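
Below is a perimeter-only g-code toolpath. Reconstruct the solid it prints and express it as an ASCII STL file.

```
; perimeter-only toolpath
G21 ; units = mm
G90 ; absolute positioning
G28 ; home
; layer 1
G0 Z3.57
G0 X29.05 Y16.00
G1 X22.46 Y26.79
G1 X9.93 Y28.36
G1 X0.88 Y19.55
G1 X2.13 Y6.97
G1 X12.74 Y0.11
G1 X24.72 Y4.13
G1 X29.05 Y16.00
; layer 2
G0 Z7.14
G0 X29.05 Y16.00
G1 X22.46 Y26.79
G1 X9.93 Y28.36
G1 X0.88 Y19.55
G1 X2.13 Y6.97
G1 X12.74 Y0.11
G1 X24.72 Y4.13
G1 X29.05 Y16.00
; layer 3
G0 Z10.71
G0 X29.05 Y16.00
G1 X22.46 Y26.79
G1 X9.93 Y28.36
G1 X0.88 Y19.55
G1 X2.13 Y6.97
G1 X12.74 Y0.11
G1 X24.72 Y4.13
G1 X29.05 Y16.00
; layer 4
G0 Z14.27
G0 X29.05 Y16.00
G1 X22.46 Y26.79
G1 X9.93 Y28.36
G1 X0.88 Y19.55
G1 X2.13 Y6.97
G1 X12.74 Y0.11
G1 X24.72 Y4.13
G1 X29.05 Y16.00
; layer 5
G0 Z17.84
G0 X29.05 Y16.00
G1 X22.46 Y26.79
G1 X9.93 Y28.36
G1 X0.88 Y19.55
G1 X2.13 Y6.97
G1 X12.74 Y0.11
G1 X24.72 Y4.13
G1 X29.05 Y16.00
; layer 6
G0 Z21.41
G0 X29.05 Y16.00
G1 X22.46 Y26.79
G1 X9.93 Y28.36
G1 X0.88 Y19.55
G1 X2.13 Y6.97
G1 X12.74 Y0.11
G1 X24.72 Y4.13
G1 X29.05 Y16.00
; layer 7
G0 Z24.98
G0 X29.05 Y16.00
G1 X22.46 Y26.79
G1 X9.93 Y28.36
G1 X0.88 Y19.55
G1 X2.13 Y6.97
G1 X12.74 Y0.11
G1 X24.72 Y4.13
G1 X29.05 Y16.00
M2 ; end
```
solid part
  facet normal 0.0000 0.0000 -1.0000
    outer loop
      vertex 9.93 28.36 0.00
      vertex 22.46 26.79 0.00
      vertex 29.05 16.00 0.00
    endloop
  endfacet
  facet normal 0.0000 0.0000 -1.0000
    outer loop
      vertex 0.88 19.55 0.00
      vertex 9.93 28.36 0.00
      vertex 29.05 16.00 0.00
    endloop
  endfacet
  facet normal 0.0000 0.0000 -1.0000
    outer loop
      vertex 2.13 6.97 0.00
      vertex 0.88 19.55 0.00
      vertex 29.05 16.00 0.00
    endloop
  endfacet
  facet normal 0.0000 0.0000 -1.0000
    outer loop
      vertex 12.74 0.11 0.00
      vertex 2.13 6.97 0.00
      vertex 29.05 16.00 0.00
    endloop
  endfacet
  facet normal 0.0000 0.0000 -1.0000
    outer loop
      vertex 24.72 4.13 0.00
      vertex 12.74 0.11 0.00
      vertex 29.05 16.00 0.00
    endloop
  endfacet
  facet normal 0.0000 0.0000 1.0000
    outer loop
      vertex 29.05 16.00 24.98
      vertex 22.46 26.79 24.98
      vertex 9.93 28.36 24.98
    endloop
  endfacet
  facet normal 0.0000 0.0000 1.0000
    outer loop
      vertex 29.05 16.00 24.98
      vertex 9.93 28.36 24.98
      vertex 0.88 19.55 24.98
    endloop
  endfacet
  facet normal 0.0000 0.0000 1.0000
    outer loop
      vertex 29.05 16.00 24.98
      vertex 0.88 19.55 24.98
      vertex 2.13 6.97 24.98
    endloop
  endfacet
  facet normal 0.0000 0.0000 1.0000
    outer loop
      vertex 29.05 16.00 24.98
      vertex 2.13 6.97 24.98
      vertex 12.74 0.11 24.98
    endloop
  endfacet
  facet normal 0.0000 0.0000 1.0000
    outer loop
      vertex 29.05 16.00 24.98
      vertex 12.74 0.11 24.98
      vertex 24.72 4.13 24.98
    endloop
  endfacet
  facet normal 0.8534 0.5212 0.0000
    outer loop
      vertex 29.05 16.00 0.00
      vertex 22.46 26.79 0.00
      vertex 22.46 26.79 24.98
    endloop
  endfacet
  facet normal 0.8534 0.5212 0.0000
    outer loop
      vertex 29.05 16.00 0.00
      vertex 22.46 26.79 24.98
      vertex 29.05 16.00 24.98
    endloop
  endfacet
  facet normal 0.1243 0.9922 0.0000
    outer loop
      vertex 22.46 26.79 0.00
      vertex 9.93 28.36 0.00
      vertex 9.93 28.36 24.98
    endloop
  endfacet
  facet normal 0.1243 0.9922 0.0000
    outer loop
      vertex 22.46 26.79 0.00
      vertex 9.93 28.36 24.98
      vertex 22.46 26.79 24.98
    endloop
  endfacet
  facet normal -0.6975 0.7165 0.0000
    outer loop
      vertex 9.93 28.36 0.00
      vertex 0.88 19.55 0.00
      vertex 0.88 19.55 24.98
    endloop
  endfacet
  facet normal -0.6975 0.7165 0.0000
    outer loop
      vertex 9.93 28.36 0.00
      vertex 0.88 19.55 24.98
      vertex 9.93 28.36 24.98
    endloop
  endfacet
  facet normal -0.9951 -0.0989 0.0000
    outer loop
      vertex 0.88 19.55 0.00
      vertex 2.13 6.97 0.00
      vertex 2.13 6.97 24.98
    endloop
  endfacet
  facet normal -0.9951 -0.0989 0.0000
    outer loop
      vertex 0.88 19.55 0.00
      vertex 2.13 6.97 24.98
      vertex 0.88 19.55 24.98
    endloop
  endfacet
  facet normal -0.5430 -0.8398 0.0000
    outer loop
      vertex 2.13 6.97 0.00
      vertex 12.74 0.11 0.00
      vertex 12.74 0.11 24.98
    endloop
  endfacet
  facet normal -0.5430 -0.8398 0.0000
    outer loop
      vertex 2.13 6.97 0.00
      vertex 12.74 0.11 24.98
      vertex 2.13 6.97 24.98
    endloop
  endfacet
  facet normal 0.3181 -0.9480 0.0000
    outer loop
      vertex 12.74 0.11 0.00
      vertex 24.72 4.13 0.00
      vertex 24.72 4.13 24.98
    endloop
  endfacet
  facet normal 0.3181 -0.9480 0.0000
    outer loop
      vertex 12.74 0.11 0.00
      vertex 24.72 4.13 24.98
      vertex 12.74 0.11 24.98
    endloop
  endfacet
  facet normal 0.9394 -0.3427 0.0000
    outer loop
      vertex 24.72 4.13 0.00
      vertex 29.05 16.00 0.00
      vertex 29.05 16.00 24.98
    endloop
  endfacet
  facet normal 0.9394 -0.3427 0.0000
    outer loop
      vertex 24.72 4.13 0.00
      vertex 29.05 16.00 24.98
      vertex 24.72 4.13 24.98
    endloop
  endfacet
endsolid part

The G0 Z moves step by Δz≈3.57 mm. Every layer's G1 loop is the same polygon, so the solid is a straight extrusion of it from z=0 to z≈25. Closing with flat bottom and top caps and triangulating gives 24 facets — a regular 7-sided prism (a cylinder approximated with 7 flat sides), circumscribed radius ≈ 14.6 mm, height ≈ 25 mm.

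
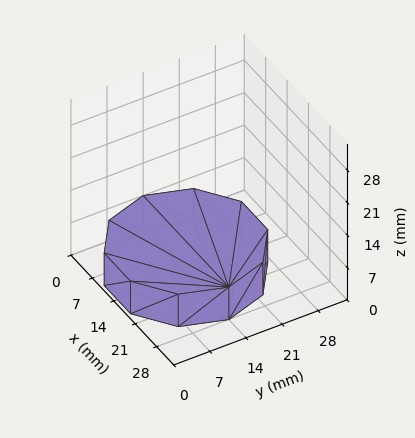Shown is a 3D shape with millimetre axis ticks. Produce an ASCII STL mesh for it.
Reading the render: the shape is a regular 10-sided prism (a cylinder approximated with 10 flat sides), circumscribed radius ≈ 14 mm, height ≈ 7 mm (dimensions read to the nearest mm from the axis ticks). For the STL, each face is triangulated and given an outward normal.

solid part
  facet normal 0.0000 0.0000 -1.0000
    outer loop
      vertex 18.3 27.3 0.0
      vertex 25.3 22.2 0.0
      vertex 28.0 14.0 0.0
    endloop
  endfacet
  facet normal 0.0000 0.0000 -1.0000
    outer loop
      vertex 9.7 27.3 0.0
      vertex 18.3 27.3 0.0
      vertex 28.0 14.0 0.0
    endloop
  endfacet
  facet normal 0.0000 0.0000 -1.0000
    outer loop
      vertex 2.7 22.2 0.0
      vertex 9.7 27.3 0.0
      vertex 28.0 14.0 0.0
    endloop
  endfacet
  facet normal 0.0000 0.0000 -1.0000
    outer loop
      vertex 0.0 14.0 0.0
      vertex 2.7 22.2 0.0
      vertex 28.0 14.0 0.0
    endloop
  endfacet
  facet normal 0.0000 0.0000 -1.0000
    outer loop
      vertex 2.7 5.8 0.0
      vertex 0.0 14.0 0.0
      vertex 28.0 14.0 0.0
    endloop
  endfacet
  facet normal 0.0000 0.0000 -1.0000
    outer loop
      vertex 9.7 0.7 0.0
      vertex 2.7 5.8 0.0
      vertex 28.0 14.0 0.0
    endloop
  endfacet
  facet normal 0.0000 0.0000 -1.0000
    outer loop
      vertex 18.3 0.7 0.0
      vertex 9.7 0.7 0.0
      vertex 28.0 14.0 0.0
    endloop
  endfacet
  facet normal 0.0000 0.0000 -1.0000
    outer loop
      vertex 25.3 5.8 0.0
      vertex 18.3 0.7 0.0
      vertex 28.0 14.0 0.0
    endloop
  endfacet
  facet normal 0.0000 0.0000 1.0000
    outer loop
      vertex 28.0 14.0 7.0
      vertex 25.3 22.2 7.0
      vertex 18.3 27.3 7.0
    endloop
  endfacet
  facet normal 0.0000 0.0000 1.0000
    outer loop
      vertex 28.0 14.0 7.0
      vertex 18.3 27.3 7.0
      vertex 9.7 27.3 7.0
    endloop
  endfacet
  facet normal 0.0000 0.0000 1.0000
    outer loop
      vertex 28.0 14.0 7.0
      vertex 9.7 27.3 7.0
      vertex 2.7 22.2 7.0
    endloop
  endfacet
  facet normal 0.0000 0.0000 1.0000
    outer loop
      vertex 28.0 14.0 7.0
      vertex 2.7 22.2 7.0
      vertex 0.0 14.0 7.0
    endloop
  endfacet
  facet normal 0.0000 0.0000 1.0000
    outer loop
      vertex 28.0 14.0 7.0
      vertex 0.0 14.0 7.0
      vertex 2.7 5.8 7.0
    endloop
  endfacet
  facet normal 0.0000 0.0000 1.0000
    outer loop
      vertex 28.0 14.0 7.0
      vertex 2.7 5.8 7.0
      vertex 9.7 0.7 7.0
    endloop
  endfacet
  facet normal 0.0000 0.0000 1.0000
    outer loop
      vertex 28.0 14.0 7.0
      vertex 9.7 0.7 7.0
      vertex 18.3 0.7 7.0
    endloop
  endfacet
  facet normal 0.0000 0.0000 1.0000
    outer loop
      vertex 28.0 14.0 7.0
      vertex 18.3 0.7 7.0
      vertex 25.3 5.8 7.0
    endloop
  endfacet
  facet normal 0.9498 0.3128 0.0000
    outer loop
      vertex 28.0 14.0 0.0
      vertex 25.3 22.2 0.0
      vertex 25.3 22.2 7.0
    endloop
  endfacet
  facet normal 0.9498 0.3128 0.0000
    outer loop
      vertex 28.0 14.0 0.0
      vertex 25.3 22.2 7.0
      vertex 28.0 14.0 7.0
    endloop
  endfacet
  facet normal 0.5889 0.8082 0.0000
    outer loop
      vertex 25.3 22.2 0.0
      vertex 18.3 27.3 0.0
      vertex 18.3 27.3 7.0
    endloop
  endfacet
  facet normal 0.5889 0.8082 0.0000
    outer loop
      vertex 25.3 22.2 0.0
      vertex 18.3 27.3 7.0
      vertex 25.3 22.2 7.0
    endloop
  endfacet
  facet normal 0.0000 1.0000 0.0000
    outer loop
      vertex 18.3 27.3 0.0
      vertex 9.7 27.3 0.0
      vertex 9.7 27.3 7.0
    endloop
  endfacet
  facet normal 0.0000 1.0000 0.0000
    outer loop
      vertex 18.3 27.3 0.0
      vertex 9.7 27.3 7.0
      vertex 18.3 27.3 7.0
    endloop
  endfacet
  facet normal -0.5889 0.8082 0.0000
    outer loop
      vertex 9.7 27.3 0.0
      vertex 2.7 22.2 0.0
      vertex 2.7 22.2 7.0
    endloop
  endfacet
  facet normal -0.5889 0.8082 0.0000
    outer loop
      vertex 9.7 27.3 0.0
      vertex 2.7 22.2 7.0
      vertex 9.7 27.3 7.0
    endloop
  endfacet
  facet normal -0.9498 0.3128 0.0000
    outer loop
      vertex 2.7 22.2 0.0
      vertex 0.0 14.0 0.0
      vertex 0.0 14.0 7.0
    endloop
  endfacet
  facet normal -0.9498 0.3128 0.0000
    outer loop
      vertex 2.7 22.2 0.0
      vertex 0.0 14.0 7.0
      vertex 2.7 22.2 7.0
    endloop
  endfacet
  facet normal -0.9498 -0.3128 0.0000
    outer loop
      vertex 0.0 14.0 0.0
      vertex 2.7 5.8 0.0
      vertex 2.7 5.8 7.0
    endloop
  endfacet
  facet normal -0.9498 -0.3128 0.0000
    outer loop
      vertex 0.0 14.0 0.0
      vertex 2.7 5.8 7.0
      vertex 0.0 14.0 7.0
    endloop
  endfacet
  facet normal -0.5889 -0.8082 0.0000
    outer loop
      vertex 2.7 5.8 0.0
      vertex 9.7 0.7 0.0
      vertex 9.7 0.7 7.0
    endloop
  endfacet
  facet normal -0.5889 -0.8082 0.0000
    outer loop
      vertex 2.7 5.8 0.0
      vertex 9.7 0.7 7.0
      vertex 2.7 5.8 7.0
    endloop
  endfacet
  facet normal 0.0000 -1.0000 0.0000
    outer loop
      vertex 9.7 0.7 0.0
      vertex 18.3 0.7 0.0
      vertex 18.3 0.7 7.0
    endloop
  endfacet
  facet normal 0.0000 -1.0000 0.0000
    outer loop
      vertex 9.7 0.7 0.0
      vertex 18.3 0.7 7.0
      vertex 9.7 0.7 7.0
    endloop
  endfacet
  facet normal 0.5889 -0.8082 0.0000
    outer loop
      vertex 18.3 0.7 0.0
      vertex 25.3 5.8 0.0
      vertex 25.3 5.8 7.0
    endloop
  endfacet
  facet normal 0.5889 -0.8082 0.0000
    outer loop
      vertex 18.3 0.7 0.0
      vertex 25.3 5.8 7.0
      vertex 18.3 0.7 7.0
    endloop
  endfacet
  facet normal 0.9498 -0.3128 0.0000
    outer loop
      vertex 25.3 5.8 0.0
      vertex 28.0 14.0 0.0
      vertex 28.0 14.0 7.0
    endloop
  endfacet
  facet normal 0.9498 -0.3128 0.0000
    outer loop
      vertex 25.3 5.8 0.0
      vertex 28.0 14.0 7.0
      vertex 25.3 5.8 7.0
    endloop
  endfacet
endsolid part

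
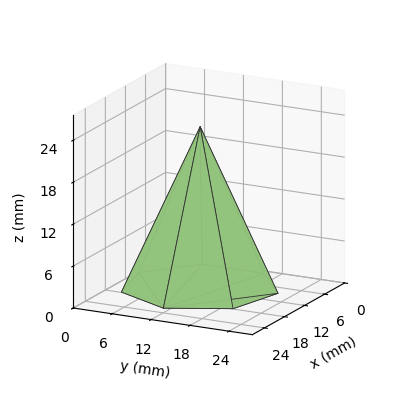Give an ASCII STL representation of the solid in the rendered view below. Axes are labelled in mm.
Reading the render: the shape is a regular 7-sided pyramid, base circumscribed radius ≈ 11 mm, apex at z ≈ 23 mm (dimensions read to the nearest mm from the axis ticks). For the STL, each face is triangulated and given an outward normal.

solid part
  facet normal 0.0000 0.0000 -1.0000
    outer loop
      vertex 8.552 21.724 0.000
      vertex 17.858 19.600 0.000
      vertex 22.000 11.000 0.000
    endloop
  endfacet
  facet normal 0.0000 0.0000 -1.0000
    outer loop
      vertex 1.089 15.773 0.000
      vertex 8.552 21.724 0.000
      vertex 22.000 11.000 0.000
    endloop
  endfacet
  facet normal 0.0000 0.0000 -1.0000
    outer loop
      vertex 1.089 6.227 0.000
      vertex 1.089 15.773 0.000
      vertex 22.000 11.000 0.000
    endloop
  endfacet
  facet normal 0.0000 0.0000 -1.0000
    outer loop
      vertex 8.552 0.276 0.000
      vertex 1.089 6.227 0.000
      vertex 22.000 11.000 0.000
    endloop
  endfacet
  facet normal 0.0000 0.0000 -1.0000
    outer loop
      vertex 17.858 2.400 0.000
      vertex 8.552 0.276 0.000
      vertex 22.000 11.000 0.000
    endloop
  endfacet
  facet normal 0.8274 0.3985 0.3957
    outer loop
      vertex 22.000 11.000 0.000
      vertex 17.858 19.600 0.000
      vertex 11.000 11.000 23.000
    endloop
  endfacet
  facet normal 0.2044 0.8953 0.3957
    outer loop
      vertex 17.858 19.600 0.000
      vertex 8.552 21.724 0.000
      vertex 11.000 11.000 23.000
    endloop
  endfacet
  facet normal -0.5726 0.7180 0.3957
    outer loop
      vertex 8.552 21.724 0.000
      vertex 1.089 15.773 0.000
      vertex 11.000 11.000 23.000
    endloop
  endfacet
  facet normal -0.9184 0.0000 0.3957
    outer loop
      vertex 1.089 15.773 0.000
      vertex 1.089 6.227 0.000
      vertex 11.000 11.000 23.000
    endloop
  endfacet
  facet normal -0.5726 -0.7180 0.3957
    outer loop
      vertex 1.089 6.227 0.000
      vertex 8.552 0.276 0.000
      vertex 11.000 11.000 23.000
    endloop
  endfacet
  facet normal 0.2044 -0.8953 0.3957
    outer loop
      vertex 8.552 0.276 0.000
      vertex 17.858 2.400 0.000
      vertex 11.000 11.000 23.000
    endloop
  endfacet
  facet normal 0.8274 -0.3985 0.3957
    outer loop
      vertex 17.858 2.400 0.000
      vertex 22.000 11.000 0.000
      vertex 11.000 11.000 23.000
    endloop
  endfacet
endsolid part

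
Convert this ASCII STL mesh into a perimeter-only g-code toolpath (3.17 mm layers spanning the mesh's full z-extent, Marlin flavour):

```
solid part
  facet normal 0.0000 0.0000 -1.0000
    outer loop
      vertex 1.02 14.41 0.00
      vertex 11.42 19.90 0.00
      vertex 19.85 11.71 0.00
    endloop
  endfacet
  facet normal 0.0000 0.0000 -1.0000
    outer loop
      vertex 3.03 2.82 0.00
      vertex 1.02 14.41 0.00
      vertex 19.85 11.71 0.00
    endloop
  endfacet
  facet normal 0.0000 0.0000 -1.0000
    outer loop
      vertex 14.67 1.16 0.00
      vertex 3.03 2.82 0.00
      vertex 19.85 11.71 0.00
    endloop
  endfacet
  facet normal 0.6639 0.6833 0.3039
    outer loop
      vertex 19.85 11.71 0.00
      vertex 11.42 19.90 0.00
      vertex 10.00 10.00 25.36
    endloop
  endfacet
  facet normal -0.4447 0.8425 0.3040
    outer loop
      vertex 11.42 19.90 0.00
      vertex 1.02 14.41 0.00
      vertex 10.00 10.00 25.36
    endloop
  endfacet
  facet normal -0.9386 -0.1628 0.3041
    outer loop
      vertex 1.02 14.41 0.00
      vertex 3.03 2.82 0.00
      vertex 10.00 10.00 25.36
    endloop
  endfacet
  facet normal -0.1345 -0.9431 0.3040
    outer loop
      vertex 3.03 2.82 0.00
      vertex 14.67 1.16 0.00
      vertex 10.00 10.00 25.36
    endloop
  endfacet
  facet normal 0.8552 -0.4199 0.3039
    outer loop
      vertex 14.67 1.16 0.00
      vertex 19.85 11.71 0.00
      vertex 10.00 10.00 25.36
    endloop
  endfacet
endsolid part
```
; perimeter-only toolpath
G21 ; units = mm
G90 ; absolute positioning
G28 ; home
; layer 1
G0 Z3.17
G0 X18.62 Y11.50
G1 X11.24 Y18.66
G1 X2.14 Y13.86
G1 X3.90 Y3.72
G1 X14.09 Y2.26
G1 X18.62 Y11.50
; layer 2
G0 Z6.34
G0 X17.39 Y11.28
G1 X11.06 Y17.42
G1 X3.27 Y13.31
G1 X4.77 Y4.62
G1 X13.50 Y3.37
G1 X17.39 Y11.28
; layer 3
G0 Z9.51
G0 X16.16 Y11.07
G1 X10.89 Y16.19
G1 X4.39 Y12.76
G1 X5.64 Y5.51
G1 X12.92 Y4.47
G1 X16.16 Y11.07
; layer 4
G0 Z12.68
G0 X14.93 Y10.86
G1 X10.71 Y14.95
G1 X5.51 Y12.21
G1 X6.51 Y6.41
G1 X12.34 Y5.58
G1 X14.93 Y10.86
; layer 5
G0 Z15.85
G0 X13.69 Y10.64
G1 X10.53 Y13.71
G1 X6.63 Y11.65
G1 X7.39 Y7.31
G1 X11.75 Y6.68
G1 X13.69 Y10.64
; layer 6
G0 Z19.02
G0 X12.46 Y10.43
G1 X10.36 Y12.47
G1 X7.75 Y11.10
G1 X8.26 Y8.21
G1 X11.17 Y7.79
G1 X12.46 Y10.43
; layer 7
G0 Z22.19
G0 X11.23 Y10.21
G1 X10.18 Y11.24
G1 X8.88 Y10.55
G1 X9.13 Y9.10
G1 X10.58 Y8.89
G1 X11.23 Y10.21
M2 ; end

The solid is a regular 5-sided pyramid, base circumscribed radius ≈ 10 mm, apex at z ≈ 25.4 mm. Slicing at Δz = 3.17 mm — 8 equal slices spanning the solid's height, so layer i sits at z = i·h/8 — gives 7 non-empty perimeters. Each is a 5-segment closed polygon; G0 lifts to the layer z and rapids to the start vertex, then G1 traces the edges. The cross-section shrinks linearly with z (the slice at the apex is degenerate and omitted).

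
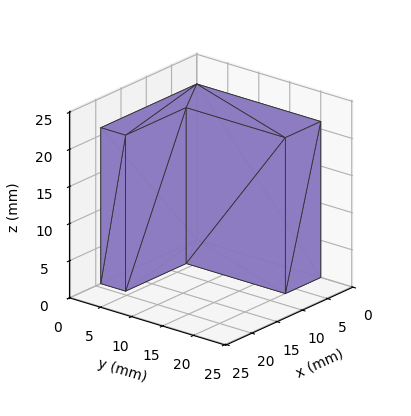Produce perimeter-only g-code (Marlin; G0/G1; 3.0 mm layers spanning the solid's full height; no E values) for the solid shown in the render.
Reading the render: the shape is an L-shaped prism: outer 19 × 20 mm, arm thicknesses ≈ 4 mm (horizontal) and 7 mm (vertical), extruded 21 mm in z (dimensions read to the nearest mm from the axis ticks). For the g-code, the solid's height is divided into equal slices at the stated Δz and each level perimeter traced with G1 moves after a G0 lift.

; perimeter-only toolpath
G21 ; units = mm
G90 ; absolute positioning
G28 ; home
; layer 1
G0 Z3.0
G0 X0.0 Y0.0
G1 X19.0 Y0.0
G1 X19.0 Y4.0
G1 X7.0 Y4.0
G1 X7.0 Y20.0
G1 X0.0 Y20.0
G1 X0.0 Y0.0
; layer 2
G0 Z6.0
G0 X0.0 Y0.0
G1 X19.0 Y0.0
G1 X19.0 Y4.0
G1 X7.0 Y4.0
G1 X7.0 Y20.0
G1 X0.0 Y20.0
G1 X0.0 Y0.0
; layer 3
G0 Z9.0
G0 X0.0 Y0.0
G1 X19.0 Y0.0
G1 X19.0 Y4.0
G1 X7.0 Y4.0
G1 X7.0 Y20.0
G1 X0.0 Y20.0
G1 X0.0 Y0.0
; layer 4
G0 Z12.0
G0 X0.0 Y0.0
G1 X19.0 Y0.0
G1 X19.0 Y4.0
G1 X7.0 Y4.0
G1 X7.0 Y20.0
G1 X0.0 Y20.0
G1 X0.0 Y0.0
; layer 5
G0 Z15.0
G0 X0.0 Y0.0
G1 X19.0 Y0.0
G1 X19.0 Y4.0
G1 X7.0 Y4.0
G1 X7.0 Y20.0
G1 X0.0 Y20.0
G1 X0.0 Y0.0
; layer 6
G0 Z18.0
G0 X0.0 Y0.0
G1 X19.0 Y0.0
G1 X19.0 Y4.0
G1 X7.0 Y4.0
G1 X7.0 Y20.0
G1 X0.0 Y20.0
G1 X0.0 Y0.0
; layer 7
G0 Z21.0
G0 X0.0 Y0.0
G1 X19.0 Y0.0
G1 X19.0 Y4.0
G1 X7.0 Y4.0
G1 X7.0 Y20.0
G1 X0.0 Y20.0
G1 X0.0 Y0.0
M2 ; end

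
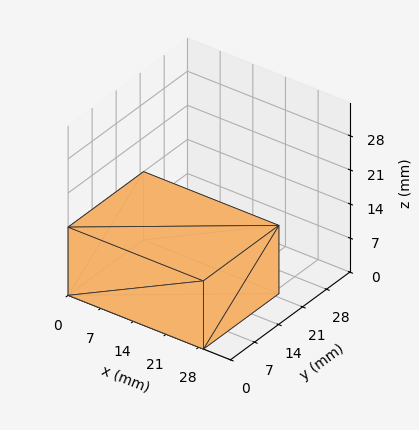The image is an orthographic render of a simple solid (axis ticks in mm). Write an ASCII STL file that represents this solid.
Reading the render: the shape is a rectangular box, roughly 29 × 22 mm footprint and 14 mm tall (dimensions read to the nearest mm from the axis ticks). For the STL, each face is triangulated and given an outward normal.

solid part
  facet normal 0.0000 0.0000 -1.0000
    outer loop
      vertex 29.0 22.0 0.0
      vertex 29.0 0.0 0.0
      vertex 0.0 0.0 0.0
    endloop
  endfacet
  facet normal 0.0000 0.0000 -1.0000
    outer loop
      vertex 0.0 22.0 0.0
      vertex 29.0 22.0 0.0
      vertex 0.0 0.0 0.0
    endloop
  endfacet
  facet normal 0.0000 0.0000 1.0000
    outer loop
      vertex 0.0 0.0 14.0
      vertex 29.0 0.0 14.0
      vertex 29.0 22.0 14.0
    endloop
  endfacet
  facet normal 0.0000 0.0000 1.0000
    outer loop
      vertex 0.0 0.0 14.0
      vertex 29.0 22.0 14.0
      vertex 0.0 22.0 14.0
    endloop
  endfacet
  facet normal 0.0000 -1.0000 0.0000
    outer loop
      vertex 0.0 0.0 0.0
      vertex 29.0 0.0 0.0
      vertex 29.0 0.0 14.0
    endloop
  endfacet
  facet normal 0.0000 -1.0000 0.0000
    outer loop
      vertex 0.0 0.0 0.0
      vertex 29.0 0.0 14.0
      vertex 0.0 0.0 14.0
    endloop
  endfacet
  facet normal 0.0000 1.0000 0.0000
    outer loop
      vertex 29.0 22.0 14.0
      vertex 29.0 22.0 0.0
      vertex 0.0 22.0 0.0
    endloop
  endfacet
  facet normal 0.0000 1.0000 0.0000
    outer loop
      vertex 0.0 22.0 14.0
      vertex 29.0 22.0 14.0
      vertex 0.0 22.0 0.0
    endloop
  endfacet
  facet normal -1.0000 0.0000 0.0000
    outer loop
      vertex 0.0 22.0 14.0
      vertex 0.0 22.0 0.0
      vertex 0.0 0.0 0.0
    endloop
  endfacet
  facet normal -1.0000 0.0000 0.0000
    outer loop
      vertex 0.0 0.0 14.0
      vertex 0.0 22.0 14.0
      vertex 0.0 0.0 0.0
    endloop
  endfacet
  facet normal 1.0000 0.0000 0.0000
    outer loop
      vertex 29.0 0.0 0.0
      vertex 29.0 22.0 0.0
      vertex 29.0 22.0 14.0
    endloop
  endfacet
  facet normal 1.0000 0.0000 0.0000
    outer loop
      vertex 29.0 0.0 0.0
      vertex 29.0 22.0 14.0
      vertex 29.0 0.0 14.0
    endloop
  endfacet
endsolid part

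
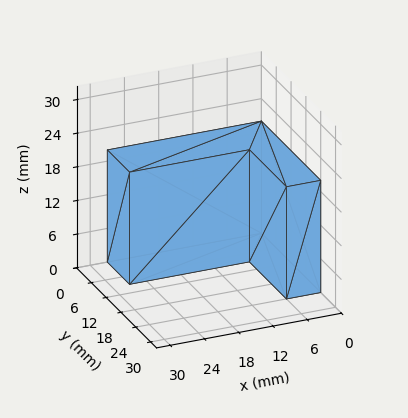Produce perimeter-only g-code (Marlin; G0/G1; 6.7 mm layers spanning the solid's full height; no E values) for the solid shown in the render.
Reading the render: the shape is an L-shaped prism: outer 27 × 24 mm, arm thicknesses ≈ 9 mm (horizontal) and 6 mm (vertical), extruded 20 mm in z (dimensions read to the nearest mm from the axis ticks). For the g-code, the solid's height is divided into equal slices at the stated Δz and each level perimeter traced with G1 moves after a G0 lift.

; perimeter-only toolpath
G21 ; units = mm
G90 ; absolute positioning
G28 ; home
; layer 1
G0 Z6.7
G0 X0.0 Y0.0
G1 X27.0 Y0.0
G1 X27.0 Y9.0
G1 X6.0 Y9.0
G1 X6.0 Y24.0
G1 X0.0 Y24.0
G1 X0.0 Y0.0
; layer 2
G0 Z13.3
G0 X0.0 Y0.0
G1 X27.0 Y0.0
G1 X27.0 Y9.0
G1 X6.0 Y9.0
G1 X6.0 Y24.0
G1 X0.0 Y24.0
G1 X0.0 Y0.0
; layer 3
G0 Z20.0
G0 X0.0 Y0.0
G1 X27.0 Y0.0
G1 X27.0 Y9.0
G1 X6.0 Y9.0
G1 X6.0 Y24.0
G1 X0.0 Y24.0
G1 X0.0 Y0.0
M2 ; end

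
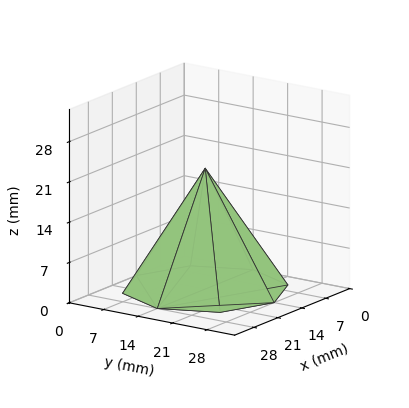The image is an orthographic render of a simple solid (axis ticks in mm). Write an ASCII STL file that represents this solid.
Reading the render: the shape is a regular 8-sided pyramid, base circumscribed radius ≈ 14 mm, apex at z ≈ 21 mm (dimensions read to the nearest mm from the axis ticks). For the STL, each face is triangulated and given an outward normal.

solid part
  facet normal 0.0000 0.0000 -1.0000
    outer loop
      vertex 14.0 28.0 0.0
      vertex 23.9 23.9 0.0
      vertex 28.0 14.0 0.0
    endloop
  endfacet
  facet normal 0.0000 0.0000 -1.0000
    outer loop
      vertex 4.1 23.9 0.0
      vertex 14.0 28.0 0.0
      vertex 28.0 14.0 0.0
    endloop
  endfacet
  facet normal 0.0000 0.0000 -1.0000
    outer loop
      vertex 0.0 14.0 0.0
      vertex 4.1 23.9 0.0
      vertex 28.0 14.0 0.0
    endloop
  endfacet
  facet normal 0.0000 0.0000 -1.0000
    outer loop
      vertex 4.1 4.1 0.0
      vertex 0.0 14.0 0.0
      vertex 28.0 14.0 0.0
    endloop
  endfacet
  facet normal 0.0000 0.0000 -1.0000
    outer loop
      vertex 14.0 0.0 0.0
      vertex 4.1 4.1 0.0
      vertex 28.0 14.0 0.0
    endloop
  endfacet
  facet normal 0.0000 0.0000 -1.0000
    outer loop
      vertex 23.9 4.1 0.0
      vertex 14.0 0.0 0.0
      vertex 28.0 14.0 0.0
    endloop
  endfacet
  facet normal 0.7867 0.3258 0.5244
    outer loop
      vertex 28.0 14.0 0.0
      vertex 23.9 23.9 0.0
      vertex 14.0 14.0 21.0
    endloop
  endfacet
  facet normal 0.3258 0.7867 0.5244
    outer loop
      vertex 23.9 23.9 0.0
      vertex 14.0 28.0 0.0
      vertex 14.0 14.0 21.0
    endloop
  endfacet
  facet normal -0.3258 0.7867 0.5244
    outer loop
      vertex 14.0 28.0 0.0
      vertex 4.1 23.9 0.0
      vertex 14.0 14.0 21.0
    endloop
  endfacet
  facet normal -0.7867 0.3258 0.5244
    outer loop
      vertex 4.1 23.9 0.0
      vertex 0.0 14.0 0.0
      vertex 14.0 14.0 21.0
    endloop
  endfacet
  facet normal -0.7867 -0.3258 0.5244
    outer loop
      vertex 0.0 14.0 0.0
      vertex 4.1 4.1 0.0
      vertex 14.0 14.0 21.0
    endloop
  endfacet
  facet normal -0.3258 -0.7867 0.5244
    outer loop
      vertex 4.1 4.1 0.0
      vertex 14.0 0.0 0.0
      vertex 14.0 14.0 21.0
    endloop
  endfacet
  facet normal 0.3258 -0.7867 0.5244
    outer loop
      vertex 14.0 0.0 0.0
      vertex 23.9 4.1 0.0
      vertex 14.0 14.0 21.0
    endloop
  endfacet
  facet normal 0.7867 -0.3258 0.5244
    outer loop
      vertex 23.9 4.1 0.0
      vertex 28.0 14.0 0.0
      vertex 14.0 14.0 21.0
    endloop
  endfacet
endsolid part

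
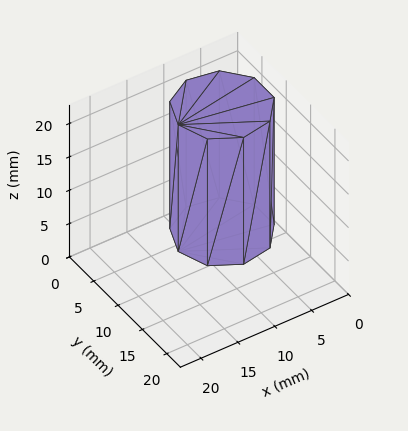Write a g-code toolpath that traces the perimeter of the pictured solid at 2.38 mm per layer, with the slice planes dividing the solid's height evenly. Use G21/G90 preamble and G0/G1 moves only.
Reading the render: the shape is a regular 9-sided prism (a cylinder approximated with 9 flat sides), circumscribed radius ≈ 6 mm, height ≈ 19 mm (dimensions read to the nearest mm from the axis ticks). For the g-code, the solid's height is divided into equal slices at the stated Δz and each level perimeter traced with G1 moves after a G0 lift.

; perimeter-only toolpath
G21 ; units = mm
G90 ; absolute positioning
G28 ; home
; layer 1
G0 Z2.38
G0 X12.00 Y6.00
G1 X10.60 Y9.86
G1 X7.04 Y11.91
G1 X3.00 Y11.20
G1 X0.36 Y8.05
G1 X0.36 Y3.95
G1 X3.00 Y0.80
G1 X7.04 Y0.09
G1 X10.60 Y2.14
G1 X12.00 Y6.00
; layer 2
G0 Z4.75
G0 X12.00 Y6.00
G1 X10.60 Y9.86
G1 X7.04 Y11.91
G1 X3.00 Y11.20
G1 X0.36 Y8.05
G1 X0.36 Y3.95
G1 X3.00 Y0.80
G1 X7.04 Y0.09
G1 X10.60 Y2.14
G1 X12.00 Y6.00
; layer 3
G0 Z7.12
G0 X12.00 Y6.00
G1 X10.60 Y9.86
G1 X7.04 Y11.91
G1 X3.00 Y11.20
G1 X0.36 Y8.05
G1 X0.36 Y3.95
G1 X3.00 Y0.80
G1 X7.04 Y0.09
G1 X10.60 Y2.14
G1 X12.00 Y6.00
; layer 4
G0 Z9.50
G0 X12.00 Y6.00
G1 X10.60 Y9.86
G1 X7.04 Y11.91
G1 X3.00 Y11.20
G1 X0.36 Y8.05
G1 X0.36 Y3.95
G1 X3.00 Y0.80
G1 X7.04 Y0.09
G1 X10.60 Y2.14
G1 X12.00 Y6.00
; layer 5
G0 Z11.88
G0 X12.00 Y6.00
G1 X10.60 Y9.86
G1 X7.04 Y11.91
G1 X3.00 Y11.20
G1 X0.36 Y8.05
G1 X0.36 Y3.95
G1 X3.00 Y0.80
G1 X7.04 Y0.09
G1 X10.60 Y2.14
G1 X12.00 Y6.00
; layer 6
G0 Z14.25
G0 X12.00 Y6.00
G1 X10.60 Y9.86
G1 X7.04 Y11.91
G1 X3.00 Y11.20
G1 X0.36 Y8.05
G1 X0.36 Y3.95
G1 X3.00 Y0.80
G1 X7.04 Y0.09
G1 X10.60 Y2.14
G1 X12.00 Y6.00
; layer 7
G0 Z16.62
G0 X12.00 Y6.00
G1 X10.60 Y9.86
G1 X7.04 Y11.91
G1 X3.00 Y11.20
G1 X0.36 Y8.05
G1 X0.36 Y3.95
G1 X3.00 Y0.80
G1 X7.04 Y0.09
G1 X10.60 Y2.14
G1 X12.00 Y6.00
; layer 8
G0 Z19.00
G0 X12.00 Y6.00
G1 X10.60 Y9.86
G1 X7.04 Y11.91
G1 X3.00 Y11.20
G1 X0.36 Y8.05
G1 X0.36 Y3.95
G1 X3.00 Y0.80
G1 X7.04 Y0.09
G1 X10.60 Y2.14
G1 X12.00 Y6.00
M2 ; end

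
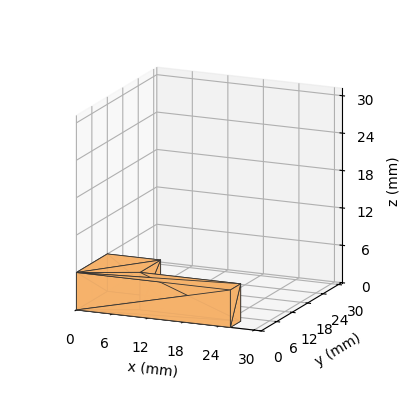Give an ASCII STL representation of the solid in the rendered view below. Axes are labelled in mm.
Reading the render: the shape is an L-shaped prism: outer 26 × 12 mm, arm thicknesses ≈ 4 mm (horizontal) and 9 mm (vertical), extruded 6 mm in z (dimensions read to the nearest mm from the axis ticks). For the STL, each face is triangulated and given an outward normal.

solid part
  facet normal 0.0000 0.0000 -1.0000
    outer loop
      vertex 26.00 4.00 0.00
      vertex 26.00 0.00 0.00
      vertex 0.00 0.00 0.00
    endloop
  endfacet
  facet normal 0.0000 0.0000 -1.0000
    outer loop
      vertex 9.00 4.00 0.00
      vertex 26.00 4.00 0.00
      vertex 0.00 0.00 0.00
    endloop
  endfacet
  facet normal 0.0000 0.0000 -1.0000
    outer loop
      vertex 9.00 12.00 0.00
      vertex 9.00 4.00 0.00
      vertex 0.00 0.00 0.00
    endloop
  endfacet
  facet normal 0.0000 0.0000 -1.0000
    outer loop
      vertex 0.00 12.00 0.00
      vertex 9.00 12.00 0.00
      vertex 0.00 0.00 0.00
    endloop
  endfacet
  facet normal 0.0000 0.0000 1.0000
    outer loop
      vertex 0.00 0.00 6.00
      vertex 26.00 0.00 6.00
      vertex 26.00 4.00 6.00
    endloop
  endfacet
  facet normal 0.0000 0.0000 1.0000
    outer loop
      vertex 0.00 0.00 6.00
      vertex 26.00 4.00 6.00
      vertex 9.00 4.00 6.00
    endloop
  endfacet
  facet normal 0.0000 0.0000 1.0000
    outer loop
      vertex 0.00 0.00 6.00
      vertex 9.00 4.00 6.00
      vertex 9.00 12.00 6.00
    endloop
  endfacet
  facet normal 0.0000 0.0000 1.0000
    outer loop
      vertex 0.00 0.00 6.00
      vertex 9.00 12.00 6.00
      vertex 0.00 12.00 6.00
    endloop
  endfacet
  facet normal 0.0000 -1.0000 0.0000
    outer loop
      vertex 0.00 0.00 0.00
      vertex 26.00 0.00 0.00
      vertex 26.00 0.00 6.00
    endloop
  endfacet
  facet normal 0.0000 -1.0000 0.0000
    outer loop
      vertex 0.00 0.00 0.00
      vertex 26.00 0.00 6.00
      vertex 0.00 0.00 6.00
    endloop
  endfacet
  facet normal 1.0000 0.0000 0.0000
    outer loop
      vertex 26.00 0.00 0.00
      vertex 26.00 4.00 0.00
      vertex 26.00 4.00 6.00
    endloop
  endfacet
  facet normal 1.0000 0.0000 0.0000
    outer loop
      vertex 26.00 0.00 0.00
      vertex 26.00 4.00 6.00
      vertex 26.00 0.00 6.00
    endloop
  endfacet
  facet normal 0.0000 1.0000 0.0000
    outer loop
      vertex 26.00 4.00 0.00
      vertex 9.00 4.00 0.00
      vertex 9.00 4.00 6.00
    endloop
  endfacet
  facet normal 0.0000 1.0000 0.0000
    outer loop
      vertex 26.00 4.00 0.00
      vertex 9.00 4.00 6.00
      vertex 26.00 4.00 6.00
    endloop
  endfacet
  facet normal 1.0000 0.0000 0.0000
    outer loop
      vertex 9.00 4.00 0.00
      vertex 9.00 12.00 0.00
      vertex 9.00 12.00 6.00
    endloop
  endfacet
  facet normal 1.0000 0.0000 0.0000
    outer loop
      vertex 9.00 4.00 0.00
      vertex 9.00 12.00 6.00
      vertex 9.00 4.00 6.00
    endloop
  endfacet
  facet normal 0.0000 1.0000 0.0000
    outer loop
      vertex 9.00 12.00 0.00
      vertex 0.00 12.00 0.00
      vertex 0.00 12.00 6.00
    endloop
  endfacet
  facet normal 0.0000 1.0000 0.0000
    outer loop
      vertex 9.00 12.00 0.00
      vertex 0.00 12.00 6.00
      vertex 9.00 12.00 6.00
    endloop
  endfacet
  facet normal -1.0000 0.0000 0.0000
    outer loop
      vertex 0.00 12.00 0.00
      vertex 0.00 0.00 0.00
      vertex 0.00 0.00 6.00
    endloop
  endfacet
  facet normal -1.0000 0.0000 0.0000
    outer loop
      vertex 0.00 12.00 0.00
      vertex 0.00 0.00 6.00
      vertex 0.00 12.00 6.00
    endloop
  endfacet
endsolid part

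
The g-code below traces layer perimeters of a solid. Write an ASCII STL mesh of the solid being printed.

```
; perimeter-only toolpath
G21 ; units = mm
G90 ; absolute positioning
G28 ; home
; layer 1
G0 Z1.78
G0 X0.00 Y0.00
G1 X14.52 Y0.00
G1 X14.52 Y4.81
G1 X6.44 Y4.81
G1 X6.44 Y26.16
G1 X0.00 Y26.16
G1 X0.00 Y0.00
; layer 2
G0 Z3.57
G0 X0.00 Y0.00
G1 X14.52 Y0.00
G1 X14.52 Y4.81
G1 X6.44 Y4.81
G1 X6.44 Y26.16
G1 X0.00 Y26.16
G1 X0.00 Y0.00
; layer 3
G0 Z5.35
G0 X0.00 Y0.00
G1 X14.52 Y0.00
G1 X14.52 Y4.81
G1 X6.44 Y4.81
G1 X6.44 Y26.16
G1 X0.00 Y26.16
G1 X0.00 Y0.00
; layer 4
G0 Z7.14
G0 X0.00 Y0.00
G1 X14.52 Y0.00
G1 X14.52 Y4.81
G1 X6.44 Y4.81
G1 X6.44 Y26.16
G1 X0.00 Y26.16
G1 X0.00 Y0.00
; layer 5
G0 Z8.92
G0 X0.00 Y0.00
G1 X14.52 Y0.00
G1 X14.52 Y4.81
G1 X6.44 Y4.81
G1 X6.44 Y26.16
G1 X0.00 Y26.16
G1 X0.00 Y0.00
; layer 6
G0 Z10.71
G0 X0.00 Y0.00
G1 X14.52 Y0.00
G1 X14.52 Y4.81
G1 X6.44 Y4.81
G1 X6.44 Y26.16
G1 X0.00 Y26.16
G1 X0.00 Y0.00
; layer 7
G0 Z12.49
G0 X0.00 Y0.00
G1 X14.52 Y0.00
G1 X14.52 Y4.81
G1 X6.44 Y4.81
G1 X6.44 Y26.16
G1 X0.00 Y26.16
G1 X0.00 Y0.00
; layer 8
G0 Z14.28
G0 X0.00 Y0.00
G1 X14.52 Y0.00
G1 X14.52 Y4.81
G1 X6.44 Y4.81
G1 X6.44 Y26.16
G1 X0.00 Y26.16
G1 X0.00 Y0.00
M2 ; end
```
solid part
  facet normal 0.0000 0.0000 -1.0000
    outer loop
      vertex 14.52 4.81 0.00
      vertex 14.52 0.00 0.00
      vertex 0.00 0.00 0.00
    endloop
  endfacet
  facet normal 0.0000 0.0000 -1.0000
    outer loop
      vertex 6.44 4.81 0.00
      vertex 14.52 4.81 0.00
      vertex 0.00 0.00 0.00
    endloop
  endfacet
  facet normal 0.0000 0.0000 -1.0000
    outer loop
      vertex 6.44 26.16 0.00
      vertex 6.44 4.81 0.00
      vertex 0.00 0.00 0.00
    endloop
  endfacet
  facet normal 0.0000 0.0000 -1.0000
    outer loop
      vertex 0.00 26.16 0.00
      vertex 6.44 26.16 0.00
      vertex 0.00 0.00 0.00
    endloop
  endfacet
  facet normal 0.0000 0.0000 1.0000
    outer loop
      vertex 0.00 0.00 14.28
      vertex 14.52 0.00 14.28
      vertex 14.52 4.81 14.28
    endloop
  endfacet
  facet normal 0.0000 0.0000 1.0000
    outer loop
      vertex 0.00 0.00 14.28
      vertex 14.52 4.81 14.28
      vertex 6.44 4.81 14.28
    endloop
  endfacet
  facet normal 0.0000 0.0000 1.0000
    outer loop
      vertex 0.00 0.00 14.28
      vertex 6.44 4.81 14.28
      vertex 6.44 26.16 14.28
    endloop
  endfacet
  facet normal 0.0000 0.0000 1.0000
    outer loop
      vertex 0.00 0.00 14.28
      vertex 6.44 26.16 14.28
      vertex 0.00 26.16 14.28
    endloop
  endfacet
  facet normal 0.0000 -1.0000 0.0000
    outer loop
      vertex 0.00 0.00 0.00
      vertex 14.52 0.00 0.00
      vertex 14.52 0.00 14.28
    endloop
  endfacet
  facet normal 0.0000 -1.0000 0.0000
    outer loop
      vertex 0.00 0.00 0.00
      vertex 14.52 0.00 14.28
      vertex 0.00 0.00 14.28
    endloop
  endfacet
  facet normal 1.0000 0.0000 0.0000
    outer loop
      vertex 14.52 0.00 0.00
      vertex 14.52 4.81 0.00
      vertex 14.52 4.81 14.28
    endloop
  endfacet
  facet normal 1.0000 0.0000 0.0000
    outer loop
      vertex 14.52 0.00 0.00
      vertex 14.52 4.81 14.28
      vertex 14.52 0.00 14.28
    endloop
  endfacet
  facet normal 0.0000 1.0000 0.0000
    outer loop
      vertex 14.52 4.81 0.00
      vertex 6.44 4.81 0.00
      vertex 6.44 4.81 14.28
    endloop
  endfacet
  facet normal 0.0000 1.0000 0.0000
    outer loop
      vertex 14.52 4.81 0.00
      vertex 6.44 4.81 14.28
      vertex 14.52 4.81 14.28
    endloop
  endfacet
  facet normal 1.0000 0.0000 0.0000
    outer loop
      vertex 6.44 4.81 0.00
      vertex 6.44 26.16 0.00
      vertex 6.44 26.16 14.28
    endloop
  endfacet
  facet normal 1.0000 0.0000 0.0000
    outer loop
      vertex 6.44 4.81 0.00
      vertex 6.44 26.16 14.28
      vertex 6.44 4.81 14.28
    endloop
  endfacet
  facet normal 0.0000 1.0000 0.0000
    outer loop
      vertex 6.44 26.16 0.00
      vertex 0.00 26.16 0.00
      vertex 0.00 26.16 14.28
    endloop
  endfacet
  facet normal 0.0000 1.0000 0.0000
    outer loop
      vertex 6.44 26.16 0.00
      vertex 0.00 26.16 14.28
      vertex 6.44 26.16 14.28
    endloop
  endfacet
  facet normal -1.0000 0.0000 0.0000
    outer loop
      vertex 0.00 26.16 0.00
      vertex 0.00 0.00 0.00
      vertex 0.00 0.00 14.28
    endloop
  endfacet
  facet normal -1.0000 0.0000 0.0000
    outer loop
      vertex 0.00 26.16 0.00
      vertex 0.00 0.00 14.28
      vertex 0.00 26.16 14.28
    endloop
  endfacet
endsolid part

The G0 Z moves step by Δz≈1.78 mm. Every layer's G1 loop is the same polygon, so the solid is a straight extrusion of it from z=0 to z≈14.3. Closing with flat bottom and top caps and triangulating gives 20 facets — an L-shaped prism: outer 14.5 × 26.2 mm, arm thicknesses ≈ 4.81 mm (horizontal) and 6.44 mm (vertical), extruded 14.3 mm in z.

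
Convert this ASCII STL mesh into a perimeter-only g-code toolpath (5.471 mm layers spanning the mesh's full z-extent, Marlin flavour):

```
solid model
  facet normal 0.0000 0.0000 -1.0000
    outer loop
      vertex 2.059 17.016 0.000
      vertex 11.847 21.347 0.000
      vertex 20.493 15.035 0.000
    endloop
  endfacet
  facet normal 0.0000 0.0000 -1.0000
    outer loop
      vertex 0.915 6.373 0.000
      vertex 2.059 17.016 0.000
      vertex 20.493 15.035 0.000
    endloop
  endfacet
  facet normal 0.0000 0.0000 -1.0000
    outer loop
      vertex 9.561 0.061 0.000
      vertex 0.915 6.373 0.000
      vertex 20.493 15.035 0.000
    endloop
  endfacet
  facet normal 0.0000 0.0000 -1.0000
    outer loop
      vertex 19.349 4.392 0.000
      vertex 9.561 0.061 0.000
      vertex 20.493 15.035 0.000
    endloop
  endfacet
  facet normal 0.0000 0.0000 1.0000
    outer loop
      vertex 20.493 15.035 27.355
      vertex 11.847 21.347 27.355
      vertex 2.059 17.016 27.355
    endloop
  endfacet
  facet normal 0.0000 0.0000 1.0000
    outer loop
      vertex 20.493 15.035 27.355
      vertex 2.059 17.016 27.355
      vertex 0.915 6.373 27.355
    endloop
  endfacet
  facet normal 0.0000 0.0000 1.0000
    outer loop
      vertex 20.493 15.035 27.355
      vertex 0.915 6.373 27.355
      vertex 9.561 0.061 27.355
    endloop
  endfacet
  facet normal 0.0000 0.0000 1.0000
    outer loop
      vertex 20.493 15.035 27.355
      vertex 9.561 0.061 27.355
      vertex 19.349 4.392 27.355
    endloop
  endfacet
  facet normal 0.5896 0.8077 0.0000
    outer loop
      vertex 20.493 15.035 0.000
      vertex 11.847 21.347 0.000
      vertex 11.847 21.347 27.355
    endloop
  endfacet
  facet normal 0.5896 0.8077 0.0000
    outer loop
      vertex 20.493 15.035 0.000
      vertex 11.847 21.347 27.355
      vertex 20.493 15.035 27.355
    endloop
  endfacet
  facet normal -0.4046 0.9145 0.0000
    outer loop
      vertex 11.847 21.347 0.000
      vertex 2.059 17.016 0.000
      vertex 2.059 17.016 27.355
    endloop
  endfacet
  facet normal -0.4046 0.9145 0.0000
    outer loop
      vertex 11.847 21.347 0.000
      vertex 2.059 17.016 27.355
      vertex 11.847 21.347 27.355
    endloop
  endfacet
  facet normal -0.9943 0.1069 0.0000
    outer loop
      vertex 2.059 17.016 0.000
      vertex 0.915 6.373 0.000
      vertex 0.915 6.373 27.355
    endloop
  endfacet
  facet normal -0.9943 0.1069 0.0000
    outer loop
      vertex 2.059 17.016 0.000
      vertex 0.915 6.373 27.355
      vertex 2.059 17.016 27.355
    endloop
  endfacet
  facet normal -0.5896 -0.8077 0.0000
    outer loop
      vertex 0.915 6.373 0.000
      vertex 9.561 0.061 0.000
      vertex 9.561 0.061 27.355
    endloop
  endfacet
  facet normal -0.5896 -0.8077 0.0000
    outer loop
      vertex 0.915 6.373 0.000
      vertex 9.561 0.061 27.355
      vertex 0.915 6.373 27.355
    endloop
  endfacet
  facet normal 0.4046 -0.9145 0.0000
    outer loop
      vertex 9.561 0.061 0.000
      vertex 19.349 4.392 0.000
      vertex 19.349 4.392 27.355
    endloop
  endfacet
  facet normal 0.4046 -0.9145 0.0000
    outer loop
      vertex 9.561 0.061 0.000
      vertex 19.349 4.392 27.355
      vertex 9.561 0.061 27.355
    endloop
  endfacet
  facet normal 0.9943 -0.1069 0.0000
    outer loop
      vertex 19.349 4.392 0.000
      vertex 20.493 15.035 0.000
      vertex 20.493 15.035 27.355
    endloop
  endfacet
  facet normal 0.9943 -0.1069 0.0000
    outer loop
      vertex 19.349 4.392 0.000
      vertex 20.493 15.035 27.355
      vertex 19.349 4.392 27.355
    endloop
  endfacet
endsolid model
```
; perimeter-only toolpath
G21 ; units = mm
G90 ; absolute positioning
G28 ; home
; layer 1
G0 Z5.471
G0 X20.493 Y15.035
G1 X11.847 Y21.347
G1 X2.059 Y17.016
G1 X0.915 Y6.373
G1 X9.561 Y0.061
G1 X19.349 Y4.392
G1 X20.493 Y15.035
; layer 2
G0 Z10.942
G0 X20.493 Y15.035
G1 X11.847 Y21.347
G1 X2.059 Y17.016
G1 X0.915 Y6.373
G1 X9.561 Y0.061
G1 X19.349 Y4.392
G1 X20.493 Y15.035
; layer 3
G0 Z16.413
G0 X20.493 Y15.035
G1 X11.847 Y21.347
G1 X2.059 Y17.016
G1 X0.915 Y6.373
G1 X9.561 Y0.061
G1 X19.349 Y4.392
G1 X20.493 Y15.035
; layer 4
G0 Z21.884
G0 X20.493 Y15.035
G1 X11.847 Y21.347
G1 X2.059 Y17.016
G1 X0.915 Y6.373
G1 X9.561 Y0.061
G1 X19.349 Y4.392
G1 X20.493 Y15.035
; layer 5
G0 Z27.355
G0 X20.493 Y15.035
G1 X11.847 Y21.347
G1 X2.059 Y17.016
G1 X0.915 Y6.373
G1 X9.561 Y0.061
G1 X19.349 Y4.392
G1 X20.493 Y15.035
M2 ; end

The solid is a regular 6-sided prism (a cylinder approximated with 6 flat sides), circumscribed radius ≈ 10.7 mm, height ≈ 27.4 mm. Slicing at Δz = 5.471 mm — 5 equal slices spanning the solid's height, so layer i sits at z = i·h/5 — gives 5 non-empty perimeters. Each is a 6-segment closed polygon; G0 lifts to the layer z and rapids to the start vertex, then G1 traces the edges.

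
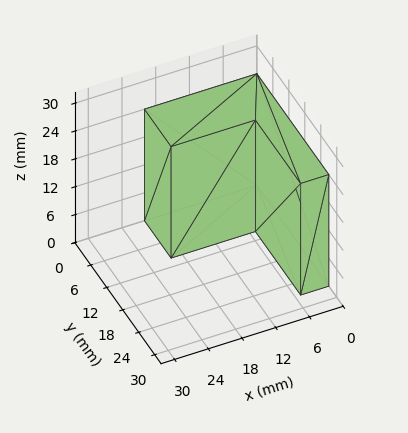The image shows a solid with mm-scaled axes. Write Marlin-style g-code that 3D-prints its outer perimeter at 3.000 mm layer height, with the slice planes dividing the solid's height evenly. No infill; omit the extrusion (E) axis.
Reading the render: the shape is an L-shaped prism: outer 20 × 27 mm, arm thicknesses ≈ 10 mm (horizontal) and 5 mm (vertical), extruded 24 mm in z (dimensions read to the nearest mm from the axis ticks). For the g-code, the solid's height is divided into equal slices at the stated Δz and each level perimeter traced with G1 moves after a G0 lift.

; perimeter-only toolpath
G21 ; units = mm
G90 ; absolute positioning
G28 ; home
; layer 1
G0 Z3.000
G0 X0.000 Y0.000
G1 X20.000 Y0.000
G1 X20.000 Y10.000
G1 X5.000 Y10.000
G1 X5.000 Y27.000
G1 X0.000 Y27.000
G1 X0.000 Y0.000
; layer 2
G0 Z6.000
G0 X0.000 Y0.000
G1 X20.000 Y0.000
G1 X20.000 Y10.000
G1 X5.000 Y10.000
G1 X5.000 Y27.000
G1 X0.000 Y27.000
G1 X0.000 Y0.000
; layer 3
G0 Z9.000
G0 X0.000 Y0.000
G1 X20.000 Y0.000
G1 X20.000 Y10.000
G1 X5.000 Y10.000
G1 X5.000 Y27.000
G1 X0.000 Y27.000
G1 X0.000 Y0.000
; layer 4
G0 Z12.000
G0 X0.000 Y0.000
G1 X20.000 Y0.000
G1 X20.000 Y10.000
G1 X5.000 Y10.000
G1 X5.000 Y27.000
G1 X0.000 Y27.000
G1 X0.000 Y0.000
; layer 5
G0 Z15.000
G0 X0.000 Y0.000
G1 X20.000 Y0.000
G1 X20.000 Y10.000
G1 X5.000 Y10.000
G1 X5.000 Y27.000
G1 X0.000 Y27.000
G1 X0.000 Y0.000
; layer 6
G0 Z18.000
G0 X0.000 Y0.000
G1 X20.000 Y0.000
G1 X20.000 Y10.000
G1 X5.000 Y10.000
G1 X5.000 Y27.000
G1 X0.000 Y27.000
G1 X0.000 Y0.000
; layer 7
G0 Z21.000
G0 X0.000 Y0.000
G1 X20.000 Y0.000
G1 X20.000 Y10.000
G1 X5.000 Y10.000
G1 X5.000 Y27.000
G1 X0.000 Y27.000
G1 X0.000 Y0.000
; layer 8
G0 Z24.000
G0 X0.000 Y0.000
G1 X20.000 Y0.000
G1 X20.000 Y10.000
G1 X5.000 Y10.000
G1 X5.000 Y27.000
G1 X0.000 Y27.000
G1 X0.000 Y0.000
M2 ; end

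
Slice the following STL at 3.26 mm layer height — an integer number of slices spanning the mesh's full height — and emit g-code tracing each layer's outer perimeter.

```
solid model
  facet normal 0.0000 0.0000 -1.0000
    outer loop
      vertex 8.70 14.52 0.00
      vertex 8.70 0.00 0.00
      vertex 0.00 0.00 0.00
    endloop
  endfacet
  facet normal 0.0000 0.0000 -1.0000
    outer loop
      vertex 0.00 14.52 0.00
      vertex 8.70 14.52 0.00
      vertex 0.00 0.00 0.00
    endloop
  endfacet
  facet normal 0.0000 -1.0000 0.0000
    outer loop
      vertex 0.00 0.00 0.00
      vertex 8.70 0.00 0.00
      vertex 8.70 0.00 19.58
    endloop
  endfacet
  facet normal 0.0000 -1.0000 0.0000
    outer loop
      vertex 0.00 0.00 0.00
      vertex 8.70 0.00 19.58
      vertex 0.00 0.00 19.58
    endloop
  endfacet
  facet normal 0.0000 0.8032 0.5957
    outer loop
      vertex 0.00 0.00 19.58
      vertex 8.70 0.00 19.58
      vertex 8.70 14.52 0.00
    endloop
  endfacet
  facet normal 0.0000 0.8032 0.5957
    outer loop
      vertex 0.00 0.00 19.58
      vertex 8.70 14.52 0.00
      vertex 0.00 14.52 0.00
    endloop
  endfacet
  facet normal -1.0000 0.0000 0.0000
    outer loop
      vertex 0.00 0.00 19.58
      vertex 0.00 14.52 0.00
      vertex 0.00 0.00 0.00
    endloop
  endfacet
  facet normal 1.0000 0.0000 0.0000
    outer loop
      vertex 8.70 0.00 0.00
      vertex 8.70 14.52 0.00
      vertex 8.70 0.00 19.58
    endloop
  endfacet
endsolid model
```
; perimeter-only toolpath
G21 ; units = mm
G90 ; absolute positioning
G28 ; home
; layer 1
G0 Z3.26
G0 X0.00 Y0.00
G1 X8.70 Y0.00
G1 X8.70 Y12.10
G1 X0.00 Y12.10
G1 X0.00 Y0.00
; layer 2
G0 Z6.53
G0 X0.00 Y0.00
G1 X8.70 Y0.00
G1 X8.70 Y9.68
G1 X0.00 Y9.68
G1 X0.00 Y0.00
; layer 3
G0 Z9.79
G0 X0.00 Y0.00
G1 X8.70 Y0.00
G1 X8.70 Y7.26
G1 X0.00 Y7.26
G1 X0.00 Y0.00
; layer 4
G0 Z13.05
G0 X0.00 Y0.00
G1 X8.70 Y0.00
G1 X8.70 Y4.84
G1 X0.00 Y4.84
G1 X0.00 Y0.00
; layer 5
G0 Z16.32
G0 X0.00 Y0.00
G1 X8.70 Y0.00
G1 X8.70 Y2.42
G1 X0.00 Y2.42
G1 X0.00 Y0.00
M2 ; end

The solid is a wedge (ramp): 8.7 × 14.5 mm base, rising to 19.6 mm along the y=0 edge and sloping linearly to z=0 at y=14.5. Slicing at Δz = 3.26 mm — 6 equal slices spanning the solid's height, so layer i sits at z = i·h/6 — gives 5 non-empty perimeters. Each is a 4-segment closed polygon; G0 lifts to the layer z and rapids to the start vertex, then G1 traces the edges. The cross-section shrinks linearly with z (the slice at the apex is degenerate and omitted).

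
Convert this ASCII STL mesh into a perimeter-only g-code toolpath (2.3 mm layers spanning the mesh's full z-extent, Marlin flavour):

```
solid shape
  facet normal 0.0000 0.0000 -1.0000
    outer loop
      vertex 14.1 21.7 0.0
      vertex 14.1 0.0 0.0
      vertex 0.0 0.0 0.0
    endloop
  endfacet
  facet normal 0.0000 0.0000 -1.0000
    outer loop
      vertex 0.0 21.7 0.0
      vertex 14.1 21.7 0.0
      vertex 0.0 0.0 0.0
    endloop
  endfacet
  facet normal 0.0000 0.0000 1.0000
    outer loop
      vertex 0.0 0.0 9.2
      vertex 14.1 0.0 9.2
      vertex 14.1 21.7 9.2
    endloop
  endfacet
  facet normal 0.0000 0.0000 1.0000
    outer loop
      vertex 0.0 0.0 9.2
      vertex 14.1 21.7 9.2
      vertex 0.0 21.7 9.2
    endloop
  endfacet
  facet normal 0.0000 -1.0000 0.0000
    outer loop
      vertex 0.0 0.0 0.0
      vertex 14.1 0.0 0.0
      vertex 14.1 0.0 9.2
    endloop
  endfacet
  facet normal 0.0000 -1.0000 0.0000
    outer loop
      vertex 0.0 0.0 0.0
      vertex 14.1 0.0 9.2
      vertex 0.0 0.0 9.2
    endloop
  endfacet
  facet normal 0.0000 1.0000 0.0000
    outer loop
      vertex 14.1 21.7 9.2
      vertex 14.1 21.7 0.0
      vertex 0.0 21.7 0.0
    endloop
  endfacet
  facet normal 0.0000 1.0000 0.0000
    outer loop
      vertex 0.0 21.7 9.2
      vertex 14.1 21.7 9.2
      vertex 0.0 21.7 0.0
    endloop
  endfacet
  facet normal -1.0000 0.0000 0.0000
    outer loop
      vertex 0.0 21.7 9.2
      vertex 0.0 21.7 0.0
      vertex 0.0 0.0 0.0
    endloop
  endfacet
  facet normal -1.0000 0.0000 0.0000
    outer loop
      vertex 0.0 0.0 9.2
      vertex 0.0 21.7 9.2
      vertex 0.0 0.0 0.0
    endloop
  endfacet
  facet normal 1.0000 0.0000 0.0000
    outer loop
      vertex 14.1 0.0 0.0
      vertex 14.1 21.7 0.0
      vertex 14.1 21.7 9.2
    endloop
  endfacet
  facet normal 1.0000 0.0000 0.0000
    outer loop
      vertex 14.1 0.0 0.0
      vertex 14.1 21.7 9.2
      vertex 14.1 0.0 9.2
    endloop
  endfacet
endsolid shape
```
; perimeter-only toolpath
G21 ; units = mm
G90 ; absolute positioning
G28 ; home
; layer 1
G0 Z2.3
G0 X0.0 Y0.0
G1 X14.1 Y0.0
G1 X14.1 Y21.7
G1 X0.0 Y21.7
G1 X0.0 Y0.0
; layer 2
G0 Z4.6
G0 X0.0 Y0.0
G1 X14.1 Y0.0
G1 X14.1 Y21.7
G1 X0.0 Y21.7
G1 X0.0 Y0.0
; layer 3
G0 Z6.9
G0 X0.0 Y0.0
G1 X14.1 Y0.0
G1 X14.1 Y21.7
G1 X0.0 Y21.7
G1 X0.0 Y0.0
; layer 4
G0 Z9.2
G0 X0.0 Y0.0
G1 X14.1 Y0.0
G1 X14.1 Y21.7
G1 X0.0 Y21.7
G1 X0.0 Y0.0
M2 ; end

The solid is a rectangular box, roughly 14.1 × 21.7 mm footprint and 9.2 mm tall. Slicing at Δz = 2.3 mm — 4 equal slices spanning the solid's height, so layer i sits at z = i·h/4 — gives 4 non-empty perimeters. Each is a 4-segment closed polygon; G0 lifts to the layer z and rapids to the start vertex, then G1 traces the edges.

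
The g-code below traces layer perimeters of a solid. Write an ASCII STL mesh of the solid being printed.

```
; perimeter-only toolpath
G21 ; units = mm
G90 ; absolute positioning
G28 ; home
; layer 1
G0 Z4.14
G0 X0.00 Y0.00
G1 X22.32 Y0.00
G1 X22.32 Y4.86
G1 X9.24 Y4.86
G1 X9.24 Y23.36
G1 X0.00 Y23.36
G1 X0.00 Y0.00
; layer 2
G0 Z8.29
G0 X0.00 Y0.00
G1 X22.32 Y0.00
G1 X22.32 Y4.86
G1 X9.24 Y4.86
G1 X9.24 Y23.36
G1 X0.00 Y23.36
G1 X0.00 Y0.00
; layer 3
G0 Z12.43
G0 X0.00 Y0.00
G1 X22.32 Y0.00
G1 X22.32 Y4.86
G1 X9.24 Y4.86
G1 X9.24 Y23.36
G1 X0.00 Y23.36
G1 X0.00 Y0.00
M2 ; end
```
solid part
  facet normal 0.0000 0.0000 -1.0000
    outer loop
      vertex 22.32 4.86 0.00
      vertex 22.32 0.00 0.00
      vertex 0.00 0.00 0.00
    endloop
  endfacet
  facet normal 0.0000 0.0000 -1.0000
    outer loop
      vertex 9.24 4.86 0.00
      vertex 22.32 4.86 0.00
      vertex 0.00 0.00 0.00
    endloop
  endfacet
  facet normal 0.0000 0.0000 -1.0000
    outer loop
      vertex 9.24 23.36 0.00
      vertex 9.24 4.86 0.00
      vertex 0.00 0.00 0.00
    endloop
  endfacet
  facet normal 0.0000 0.0000 -1.0000
    outer loop
      vertex 0.00 23.36 0.00
      vertex 9.24 23.36 0.00
      vertex 0.00 0.00 0.00
    endloop
  endfacet
  facet normal 0.0000 0.0000 1.0000
    outer loop
      vertex 0.00 0.00 12.43
      vertex 22.32 0.00 12.43
      vertex 22.32 4.86 12.43
    endloop
  endfacet
  facet normal 0.0000 0.0000 1.0000
    outer loop
      vertex 0.00 0.00 12.43
      vertex 22.32 4.86 12.43
      vertex 9.24 4.86 12.43
    endloop
  endfacet
  facet normal 0.0000 0.0000 1.0000
    outer loop
      vertex 0.00 0.00 12.43
      vertex 9.24 4.86 12.43
      vertex 9.24 23.36 12.43
    endloop
  endfacet
  facet normal 0.0000 0.0000 1.0000
    outer loop
      vertex 0.00 0.00 12.43
      vertex 9.24 23.36 12.43
      vertex 0.00 23.36 12.43
    endloop
  endfacet
  facet normal 0.0000 -1.0000 0.0000
    outer loop
      vertex 0.00 0.00 0.00
      vertex 22.32 0.00 0.00
      vertex 22.32 0.00 12.43
    endloop
  endfacet
  facet normal 0.0000 -1.0000 0.0000
    outer loop
      vertex 0.00 0.00 0.00
      vertex 22.32 0.00 12.43
      vertex 0.00 0.00 12.43
    endloop
  endfacet
  facet normal 1.0000 0.0000 0.0000
    outer loop
      vertex 22.32 0.00 0.00
      vertex 22.32 4.86 0.00
      vertex 22.32 4.86 12.43
    endloop
  endfacet
  facet normal 1.0000 0.0000 0.0000
    outer loop
      vertex 22.32 0.00 0.00
      vertex 22.32 4.86 12.43
      vertex 22.32 0.00 12.43
    endloop
  endfacet
  facet normal 0.0000 1.0000 0.0000
    outer loop
      vertex 22.32 4.86 0.00
      vertex 9.24 4.86 0.00
      vertex 9.24 4.86 12.43
    endloop
  endfacet
  facet normal 0.0000 1.0000 0.0000
    outer loop
      vertex 22.32 4.86 0.00
      vertex 9.24 4.86 12.43
      vertex 22.32 4.86 12.43
    endloop
  endfacet
  facet normal 1.0000 0.0000 0.0000
    outer loop
      vertex 9.24 4.86 0.00
      vertex 9.24 23.36 0.00
      vertex 9.24 23.36 12.43
    endloop
  endfacet
  facet normal 1.0000 0.0000 0.0000
    outer loop
      vertex 9.24 4.86 0.00
      vertex 9.24 23.36 12.43
      vertex 9.24 4.86 12.43
    endloop
  endfacet
  facet normal 0.0000 1.0000 0.0000
    outer loop
      vertex 9.24 23.36 0.00
      vertex 0.00 23.36 0.00
      vertex 0.00 23.36 12.43
    endloop
  endfacet
  facet normal 0.0000 1.0000 0.0000
    outer loop
      vertex 9.24 23.36 0.00
      vertex 0.00 23.36 12.43
      vertex 9.24 23.36 12.43
    endloop
  endfacet
  facet normal -1.0000 0.0000 0.0000
    outer loop
      vertex 0.00 23.36 0.00
      vertex 0.00 0.00 0.00
      vertex 0.00 0.00 12.43
    endloop
  endfacet
  facet normal -1.0000 0.0000 0.0000
    outer loop
      vertex 0.00 23.36 0.00
      vertex 0.00 0.00 12.43
      vertex 0.00 23.36 12.43
    endloop
  endfacet
endsolid part

The G0 Z moves step by Δz≈4.14 mm. Every layer's G1 loop is the same polygon, so the solid is a straight extrusion of it from z=0 to z≈12.4. Closing with flat bottom and top caps and triangulating gives 20 facets — an L-shaped prism: outer 22.3 × 23.4 mm, arm thicknesses ≈ 4.86 mm (horizontal) and 9.24 mm (vertical), extruded 12.4 mm in z.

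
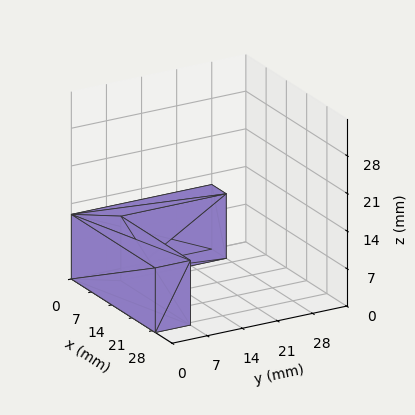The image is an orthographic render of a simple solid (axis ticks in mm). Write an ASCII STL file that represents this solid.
Reading the render: the shape is an L-shaped prism: outer 29 × 28 mm, arm thicknesses ≈ 7 mm (horizontal) and 5 mm (vertical), extruded 12 mm in z (dimensions read to the nearest mm from the axis ticks). For the STL, each face is triangulated and given an outward normal.

solid part
  facet normal 0.0000 0.0000 -1.0000
    outer loop
      vertex 29.0 7.0 0.0
      vertex 29.0 0.0 0.0
      vertex 0.0 0.0 0.0
    endloop
  endfacet
  facet normal 0.0000 0.0000 -1.0000
    outer loop
      vertex 5.0 7.0 0.0
      vertex 29.0 7.0 0.0
      vertex 0.0 0.0 0.0
    endloop
  endfacet
  facet normal 0.0000 0.0000 -1.0000
    outer loop
      vertex 5.0 28.0 0.0
      vertex 5.0 7.0 0.0
      vertex 0.0 0.0 0.0
    endloop
  endfacet
  facet normal 0.0000 0.0000 -1.0000
    outer loop
      vertex 0.0 28.0 0.0
      vertex 5.0 28.0 0.0
      vertex 0.0 0.0 0.0
    endloop
  endfacet
  facet normal 0.0000 0.0000 1.0000
    outer loop
      vertex 0.0 0.0 12.0
      vertex 29.0 0.0 12.0
      vertex 29.0 7.0 12.0
    endloop
  endfacet
  facet normal 0.0000 0.0000 1.0000
    outer loop
      vertex 0.0 0.0 12.0
      vertex 29.0 7.0 12.0
      vertex 5.0 7.0 12.0
    endloop
  endfacet
  facet normal 0.0000 0.0000 1.0000
    outer loop
      vertex 0.0 0.0 12.0
      vertex 5.0 7.0 12.0
      vertex 5.0 28.0 12.0
    endloop
  endfacet
  facet normal 0.0000 0.0000 1.0000
    outer loop
      vertex 0.0 0.0 12.0
      vertex 5.0 28.0 12.0
      vertex 0.0 28.0 12.0
    endloop
  endfacet
  facet normal 0.0000 -1.0000 0.0000
    outer loop
      vertex 0.0 0.0 0.0
      vertex 29.0 0.0 0.0
      vertex 29.0 0.0 12.0
    endloop
  endfacet
  facet normal 0.0000 -1.0000 0.0000
    outer loop
      vertex 0.0 0.0 0.0
      vertex 29.0 0.0 12.0
      vertex 0.0 0.0 12.0
    endloop
  endfacet
  facet normal 1.0000 0.0000 0.0000
    outer loop
      vertex 29.0 0.0 0.0
      vertex 29.0 7.0 0.0
      vertex 29.0 7.0 12.0
    endloop
  endfacet
  facet normal 1.0000 0.0000 0.0000
    outer loop
      vertex 29.0 0.0 0.0
      vertex 29.0 7.0 12.0
      vertex 29.0 0.0 12.0
    endloop
  endfacet
  facet normal 0.0000 1.0000 0.0000
    outer loop
      vertex 29.0 7.0 0.0
      vertex 5.0 7.0 0.0
      vertex 5.0 7.0 12.0
    endloop
  endfacet
  facet normal 0.0000 1.0000 0.0000
    outer loop
      vertex 29.0 7.0 0.0
      vertex 5.0 7.0 12.0
      vertex 29.0 7.0 12.0
    endloop
  endfacet
  facet normal 1.0000 0.0000 0.0000
    outer loop
      vertex 5.0 7.0 0.0
      vertex 5.0 28.0 0.0
      vertex 5.0 28.0 12.0
    endloop
  endfacet
  facet normal 1.0000 0.0000 0.0000
    outer loop
      vertex 5.0 7.0 0.0
      vertex 5.0 28.0 12.0
      vertex 5.0 7.0 12.0
    endloop
  endfacet
  facet normal 0.0000 1.0000 0.0000
    outer loop
      vertex 5.0 28.0 0.0
      vertex 0.0 28.0 0.0
      vertex 0.0 28.0 12.0
    endloop
  endfacet
  facet normal 0.0000 1.0000 0.0000
    outer loop
      vertex 5.0 28.0 0.0
      vertex 0.0 28.0 12.0
      vertex 5.0 28.0 12.0
    endloop
  endfacet
  facet normal -1.0000 0.0000 0.0000
    outer loop
      vertex 0.0 28.0 0.0
      vertex 0.0 0.0 0.0
      vertex 0.0 0.0 12.0
    endloop
  endfacet
  facet normal -1.0000 0.0000 0.0000
    outer loop
      vertex 0.0 28.0 0.0
      vertex 0.0 0.0 12.0
      vertex 0.0 28.0 12.0
    endloop
  endfacet
endsolid part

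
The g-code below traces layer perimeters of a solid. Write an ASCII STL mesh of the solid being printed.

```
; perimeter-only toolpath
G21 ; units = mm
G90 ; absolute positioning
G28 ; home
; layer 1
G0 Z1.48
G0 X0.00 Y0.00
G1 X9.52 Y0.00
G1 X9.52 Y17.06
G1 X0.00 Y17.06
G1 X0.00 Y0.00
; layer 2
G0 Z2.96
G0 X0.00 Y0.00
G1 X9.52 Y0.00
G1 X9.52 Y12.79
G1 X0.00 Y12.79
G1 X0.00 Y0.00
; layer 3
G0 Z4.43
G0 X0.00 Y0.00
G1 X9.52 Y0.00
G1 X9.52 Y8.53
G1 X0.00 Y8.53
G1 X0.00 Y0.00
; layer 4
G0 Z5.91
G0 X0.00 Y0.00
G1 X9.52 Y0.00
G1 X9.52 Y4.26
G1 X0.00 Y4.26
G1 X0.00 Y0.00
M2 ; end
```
solid part
  facet normal 0.0000 0.0000 -1.0000
    outer loop
      vertex 9.52 21.32 0.00
      vertex 9.52 0.00 0.00
      vertex 0.00 0.00 0.00
    endloop
  endfacet
  facet normal 0.0000 0.0000 -1.0000
    outer loop
      vertex 0.00 21.32 0.00
      vertex 9.52 21.32 0.00
      vertex 0.00 0.00 0.00
    endloop
  endfacet
  facet normal 0.0000 -1.0000 0.0000
    outer loop
      vertex 0.00 0.00 0.00
      vertex 9.52 0.00 0.00
      vertex 9.52 0.00 7.39
    endloop
  endfacet
  facet normal 0.0000 -1.0000 0.0000
    outer loop
      vertex 0.00 0.00 0.00
      vertex 9.52 0.00 7.39
      vertex 0.00 0.00 7.39
    endloop
  endfacet
  facet normal 0.0000 0.3275 0.9448
    outer loop
      vertex 0.00 0.00 7.39
      vertex 9.52 0.00 7.39
      vertex 9.52 21.32 0.00
    endloop
  endfacet
  facet normal 0.0000 0.3275 0.9448
    outer loop
      vertex 0.00 0.00 7.39
      vertex 9.52 21.32 0.00
      vertex 0.00 21.32 0.00
    endloop
  endfacet
  facet normal -1.0000 0.0000 0.0000
    outer loop
      vertex 0.00 0.00 7.39
      vertex 0.00 21.32 0.00
      vertex 0.00 0.00 0.00
    endloop
  endfacet
  facet normal 1.0000 0.0000 0.0000
    outer loop
      vertex 9.52 0.00 0.00
      vertex 9.52 21.32 0.00
      vertex 9.52 0.00 7.39
    endloop
  endfacet
endsolid part

The G0 Z moves step by Δz≈1.48 mm. The G1 loops shrink linearly with z, so the solid tapers from its base footprint up to z≈7.39. Closing with a flat bottom cap and the tapered top and triangulating gives 8 facets — a wedge (ramp): 9.52 × 21.3 mm base, rising to 7.39 mm along the y=0 edge and sloping linearly to z=0 at y=21.3.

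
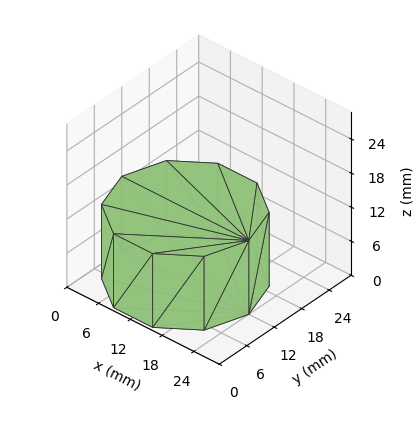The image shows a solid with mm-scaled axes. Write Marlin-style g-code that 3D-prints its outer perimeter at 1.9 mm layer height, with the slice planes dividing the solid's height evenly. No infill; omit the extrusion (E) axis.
Reading the render: the shape is a regular 10-sided prism (a cylinder approximated with 10 flat sides), circumscribed radius ≈ 12 mm, height ≈ 13 mm (dimensions read to the nearest mm from the axis ticks). For the g-code, the solid's height is divided into equal slices at the stated Δz and each level perimeter traced with G1 moves after a G0 lift.

; perimeter-only toolpath
G21 ; units = mm
G90 ; absolute positioning
G28 ; home
; layer 1
G0 Z1.9
G0 X24.0 Y12.0
G1 X21.7 Y19.1
G1 X15.7 Y23.4
G1 X8.3 Y23.4
G1 X2.3 Y19.1
G1 X0.0 Y12.0
G1 X2.3 Y4.9
G1 X8.3 Y0.6
G1 X15.7 Y0.6
G1 X21.7 Y4.9
G1 X24.0 Y12.0
; layer 2
G0 Z3.7
G0 X24.0 Y12.0
G1 X21.7 Y19.1
G1 X15.7 Y23.4
G1 X8.3 Y23.4
G1 X2.3 Y19.1
G1 X0.0 Y12.0
G1 X2.3 Y4.9
G1 X8.3 Y0.6
G1 X15.7 Y0.6
G1 X21.7 Y4.9
G1 X24.0 Y12.0
; layer 3
G0 Z5.6
G0 X24.0 Y12.0
G1 X21.7 Y19.1
G1 X15.7 Y23.4
G1 X8.3 Y23.4
G1 X2.3 Y19.1
G1 X0.0 Y12.0
G1 X2.3 Y4.9
G1 X8.3 Y0.6
G1 X15.7 Y0.6
G1 X21.7 Y4.9
G1 X24.0 Y12.0
; layer 4
G0 Z7.4
G0 X24.0 Y12.0
G1 X21.7 Y19.1
G1 X15.7 Y23.4
G1 X8.3 Y23.4
G1 X2.3 Y19.1
G1 X0.0 Y12.0
G1 X2.3 Y4.9
G1 X8.3 Y0.6
G1 X15.7 Y0.6
G1 X21.7 Y4.9
G1 X24.0 Y12.0
; layer 5
G0 Z9.3
G0 X24.0 Y12.0
G1 X21.7 Y19.1
G1 X15.7 Y23.4
G1 X8.3 Y23.4
G1 X2.3 Y19.1
G1 X0.0 Y12.0
G1 X2.3 Y4.9
G1 X8.3 Y0.6
G1 X15.7 Y0.6
G1 X21.7 Y4.9
G1 X24.0 Y12.0
; layer 6
G0 Z11.1
G0 X24.0 Y12.0
G1 X21.7 Y19.1
G1 X15.7 Y23.4
G1 X8.3 Y23.4
G1 X2.3 Y19.1
G1 X0.0 Y12.0
G1 X2.3 Y4.9
G1 X8.3 Y0.6
G1 X15.7 Y0.6
G1 X21.7 Y4.9
G1 X24.0 Y12.0
; layer 7
G0 Z13.0
G0 X24.0 Y12.0
G1 X21.7 Y19.1
G1 X15.7 Y23.4
G1 X8.3 Y23.4
G1 X2.3 Y19.1
G1 X0.0 Y12.0
G1 X2.3 Y4.9
G1 X8.3 Y0.6
G1 X15.7 Y0.6
G1 X21.7 Y4.9
G1 X24.0 Y12.0
M2 ; end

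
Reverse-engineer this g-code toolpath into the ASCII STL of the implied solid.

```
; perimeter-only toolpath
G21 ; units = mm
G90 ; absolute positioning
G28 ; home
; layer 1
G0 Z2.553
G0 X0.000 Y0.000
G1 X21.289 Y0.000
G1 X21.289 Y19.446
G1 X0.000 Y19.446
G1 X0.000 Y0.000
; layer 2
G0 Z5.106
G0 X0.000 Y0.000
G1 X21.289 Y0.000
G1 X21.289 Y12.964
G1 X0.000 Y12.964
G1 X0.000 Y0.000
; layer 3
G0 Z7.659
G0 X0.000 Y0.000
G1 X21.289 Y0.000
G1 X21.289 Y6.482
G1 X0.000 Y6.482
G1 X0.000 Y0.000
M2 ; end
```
solid part
  facet normal 0.0000 0.0000 -1.0000
    outer loop
      vertex 21.289 25.928 0.000
      vertex 21.289 0.000 0.000
      vertex 0.000 0.000 0.000
    endloop
  endfacet
  facet normal 0.0000 0.0000 -1.0000
    outer loop
      vertex 0.000 25.928 0.000
      vertex 21.289 25.928 0.000
      vertex 0.000 0.000 0.000
    endloop
  endfacet
  facet normal 0.0000 -1.0000 0.0000
    outer loop
      vertex 0.000 0.000 0.000
      vertex 21.289 0.000 0.000
      vertex 21.289 0.000 10.212
    endloop
  endfacet
  facet normal 0.0000 -1.0000 0.0000
    outer loop
      vertex 0.000 0.000 0.000
      vertex 21.289 0.000 10.212
      vertex 0.000 0.000 10.212
    endloop
  endfacet
  facet normal 0.0000 0.3665 0.9304
    outer loop
      vertex 0.000 0.000 10.212
      vertex 21.289 0.000 10.212
      vertex 21.289 25.928 0.000
    endloop
  endfacet
  facet normal 0.0000 0.3665 0.9304
    outer loop
      vertex 0.000 0.000 10.212
      vertex 21.289 25.928 0.000
      vertex 0.000 25.928 0.000
    endloop
  endfacet
  facet normal -1.0000 0.0000 0.0000
    outer loop
      vertex 0.000 0.000 10.212
      vertex 0.000 25.928 0.000
      vertex 0.000 0.000 0.000
    endloop
  endfacet
  facet normal 1.0000 0.0000 0.0000
    outer loop
      vertex 21.289 0.000 0.000
      vertex 21.289 25.928 0.000
      vertex 21.289 0.000 10.212
    endloop
  endfacet
endsolid part

The G0 Z moves step by Δz≈2.553 mm. The G1 loops shrink linearly with z, so the solid tapers from its base footprint up to z≈10.2. Closing with a flat bottom cap and the tapered top and triangulating gives 8 facets — a wedge (ramp): 21.3 × 25.9 mm base, rising to 10.2 mm along the y=0 edge and sloping linearly to z=0 at y=25.9.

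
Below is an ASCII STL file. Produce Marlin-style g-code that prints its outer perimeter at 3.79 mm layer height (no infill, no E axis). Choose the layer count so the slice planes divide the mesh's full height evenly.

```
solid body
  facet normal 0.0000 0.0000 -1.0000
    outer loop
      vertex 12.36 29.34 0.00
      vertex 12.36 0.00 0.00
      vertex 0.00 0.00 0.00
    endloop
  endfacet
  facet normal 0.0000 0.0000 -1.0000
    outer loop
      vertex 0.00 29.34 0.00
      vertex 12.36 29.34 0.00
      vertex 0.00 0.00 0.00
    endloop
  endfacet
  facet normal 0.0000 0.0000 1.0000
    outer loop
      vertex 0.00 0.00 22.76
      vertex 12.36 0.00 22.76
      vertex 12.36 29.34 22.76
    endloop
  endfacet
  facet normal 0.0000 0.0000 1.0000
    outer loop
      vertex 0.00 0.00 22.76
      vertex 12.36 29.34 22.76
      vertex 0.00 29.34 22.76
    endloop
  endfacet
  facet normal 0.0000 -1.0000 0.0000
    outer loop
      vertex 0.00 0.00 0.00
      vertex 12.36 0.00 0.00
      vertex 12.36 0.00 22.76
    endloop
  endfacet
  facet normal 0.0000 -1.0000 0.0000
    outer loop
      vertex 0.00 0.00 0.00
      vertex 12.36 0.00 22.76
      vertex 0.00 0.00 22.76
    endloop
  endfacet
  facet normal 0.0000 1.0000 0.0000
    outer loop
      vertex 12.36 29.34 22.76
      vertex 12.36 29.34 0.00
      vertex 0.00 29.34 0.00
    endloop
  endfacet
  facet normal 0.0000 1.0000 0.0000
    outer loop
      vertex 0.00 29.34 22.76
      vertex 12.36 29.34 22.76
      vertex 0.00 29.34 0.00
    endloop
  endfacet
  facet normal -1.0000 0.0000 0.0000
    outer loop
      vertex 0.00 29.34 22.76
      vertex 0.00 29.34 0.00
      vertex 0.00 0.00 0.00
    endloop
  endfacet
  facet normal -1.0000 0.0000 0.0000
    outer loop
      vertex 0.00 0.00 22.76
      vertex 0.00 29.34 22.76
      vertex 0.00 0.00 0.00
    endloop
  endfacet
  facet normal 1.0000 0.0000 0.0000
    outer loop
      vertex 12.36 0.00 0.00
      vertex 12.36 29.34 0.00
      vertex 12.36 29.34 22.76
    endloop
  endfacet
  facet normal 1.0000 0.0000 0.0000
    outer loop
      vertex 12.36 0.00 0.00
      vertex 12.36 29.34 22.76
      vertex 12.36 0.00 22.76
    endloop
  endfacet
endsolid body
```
; perimeter-only toolpath
G21 ; units = mm
G90 ; absolute positioning
G28 ; home
; layer 1
G0 Z3.79
G0 X0.00 Y0.00
G1 X12.36 Y0.00
G1 X12.36 Y29.34
G1 X0.00 Y29.34
G1 X0.00 Y0.00
; layer 2
G0 Z7.59
G0 X0.00 Y0.00
G1 X12.36 Y0.00
G1 X12.36 Y29.34
G1 X0.00 Y29.34
G1 X0.00 Y0.00
; layer 3
G0 Z11.38
G0 X0.00 Y0.00
G1 X12.36 Y0.00
G1 X12.36 Y29.34
G1 X0.00 Y29.34
G1 X0.00 Y0.00
; layer 4
G0 Z15.17
G0 X0.00 Y0.00
G1 X12.36 Y0.00
G1 X12.36 Y29.34
G1 X0.00 Y29.34
G1 X0.00 Y0.00
; layer 5
G0 Z18.97
G0 X0.00 Y0.00
G1 X12.36 Y0.00
G1 X12.36 Y29.34
G1 X0.00 Y29.34
G1 X0.00 Y0.00
; layer 6
G0 Z22.76
G0 X0.00 Y0.00
G1 X12.36 Y0.00
G1 X12.36 Y29.34
G1 X0.00 Y29.34
G1 X0.00 Y0.00
M2 ; end

The solid is a rectangular box, roughly 12.4 × 29.3 mm footprint and 22.8 mm tall. Slicing at Δz = 3.79 mm — 6 equal slices spanning the solid's height, so layer i sits at z = i·h/6 — gives 6 non-empty perimeters. Each is a 4-segment closed polygon; G0 lifts to the layer z and rapids to the start vertex, then G1 traces the edges.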